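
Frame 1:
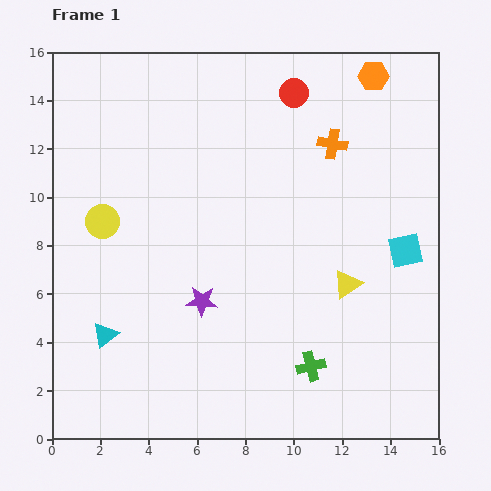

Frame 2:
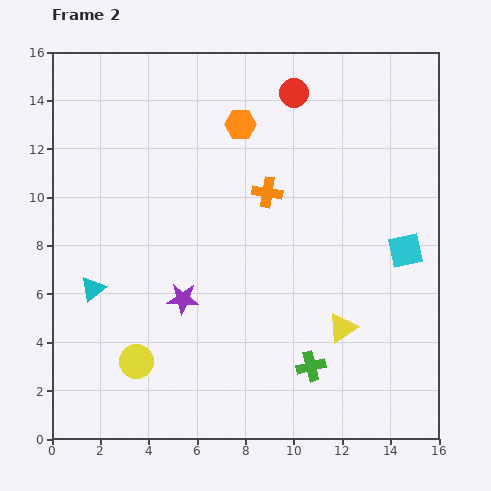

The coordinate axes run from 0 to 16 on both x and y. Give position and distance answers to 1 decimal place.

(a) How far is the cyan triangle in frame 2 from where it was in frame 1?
2.0

The cyan triangle moved from (2.2, 4.3) to (1.7, 6.2), a distance of √(0.5² + 1.9²) ≈ 2.0.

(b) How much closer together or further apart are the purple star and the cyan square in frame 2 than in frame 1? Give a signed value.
+0.7

Distance in frame 1: 8.7. Distance in frame 2: 9.4.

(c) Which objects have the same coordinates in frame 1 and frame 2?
the green cross, the red circle, the cyan square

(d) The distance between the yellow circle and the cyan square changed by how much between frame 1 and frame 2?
-0.6

Distance in frame 1: 12.6. Distance in frame 2: 12.0.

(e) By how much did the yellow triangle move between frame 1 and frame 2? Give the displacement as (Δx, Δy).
(-0.2, -1.8)

The yellow triangle was at (12.2, 6.4) in frame 1 and (12.0, 4.6) in frame 2.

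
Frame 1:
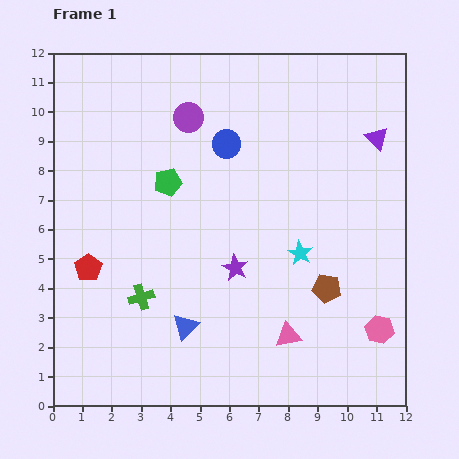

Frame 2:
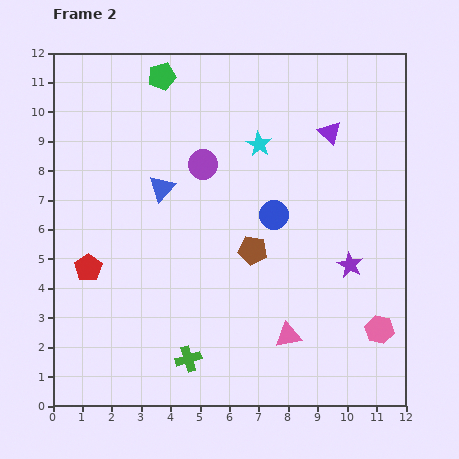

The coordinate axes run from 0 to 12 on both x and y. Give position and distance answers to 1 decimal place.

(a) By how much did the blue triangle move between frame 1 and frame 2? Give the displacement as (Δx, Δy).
(-0.8, 4.7)

The blue triangle was at (4.5, 2.7) in frame 1 and (3.7, 7.4) in frame 2.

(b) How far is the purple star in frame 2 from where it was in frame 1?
3.9

The purple star moved from (6.2, 4.7) to (10.1, 4.8), a distance of √(3.9² + 0.1²) ≈ 3.9.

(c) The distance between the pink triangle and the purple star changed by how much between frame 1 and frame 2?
+0.3

Distance in frame 1: 2.9. Distance in frame 2: 3.2.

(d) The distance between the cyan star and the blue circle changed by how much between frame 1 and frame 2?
-2.0

Distance in frame 1: 4.5. Distance in frame 2: 2.5.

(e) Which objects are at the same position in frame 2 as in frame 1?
the red pentagon, the pink triangle, the pink hexagon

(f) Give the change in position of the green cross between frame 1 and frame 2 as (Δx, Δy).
(1.6, -2.1)

The green cross was at (3.0, 3.7) in frame 1 and (4.6, 1.6) in frame 2.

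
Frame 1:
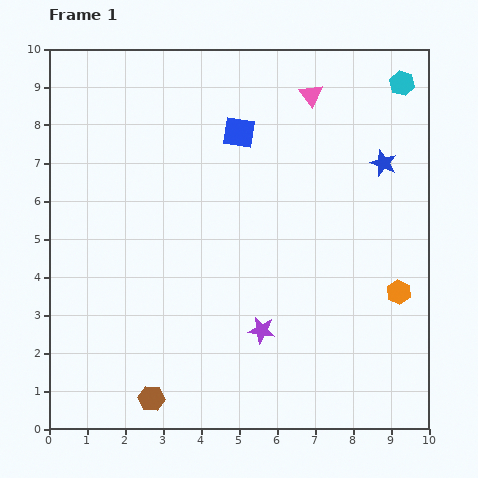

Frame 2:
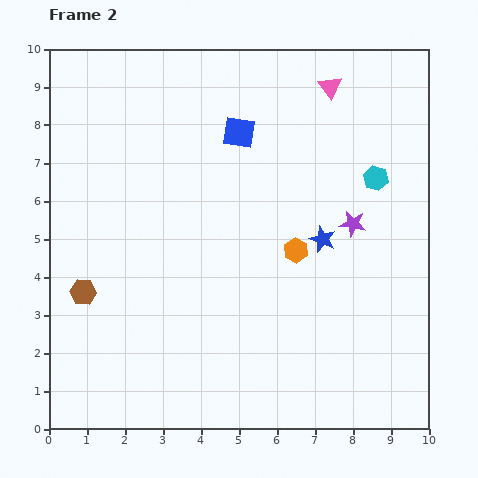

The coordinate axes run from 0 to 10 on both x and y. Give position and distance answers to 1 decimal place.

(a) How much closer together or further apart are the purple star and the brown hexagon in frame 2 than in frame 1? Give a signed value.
+3.9

Distance in frame 1: 3.4. Distance in frame 2: 7.3.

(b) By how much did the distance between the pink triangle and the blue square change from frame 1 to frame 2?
+0.6

Distance in frame 1: 2.1. Distance in frame 2: 2.7.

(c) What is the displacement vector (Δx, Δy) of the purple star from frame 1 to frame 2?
(2.4, 2.8)

The purple star was at (5.6, 2.6) in frame 1 and (8.0, 5.4) in frame 2.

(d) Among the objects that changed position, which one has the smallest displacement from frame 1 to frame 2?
the pink triangle

(moved 0.5)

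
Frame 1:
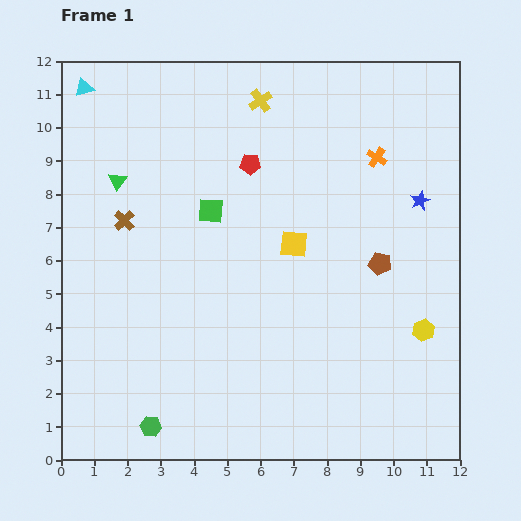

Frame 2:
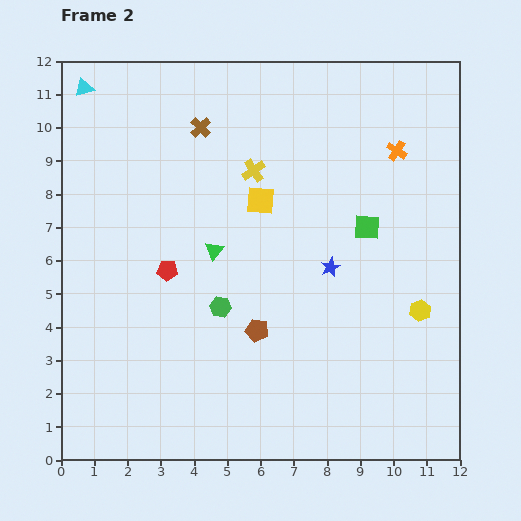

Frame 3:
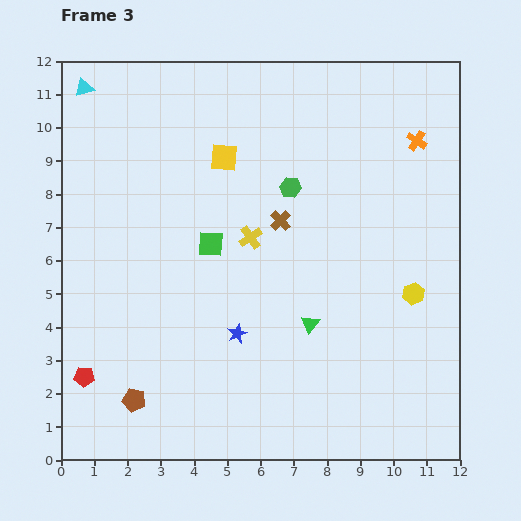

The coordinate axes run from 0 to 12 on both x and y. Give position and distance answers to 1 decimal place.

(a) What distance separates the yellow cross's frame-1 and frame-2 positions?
2.1

The yellow cross moved from (6.0, 10.8) to (5.8, 8.7), a distance of √(0.2² + 2.1²) ≈ 2.1.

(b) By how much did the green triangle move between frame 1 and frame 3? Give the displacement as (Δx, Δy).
(5.8, -4.3)

The green triangle was at (1.7, 8.4) in frame 1 and (7.5, 4.1) in frame 3.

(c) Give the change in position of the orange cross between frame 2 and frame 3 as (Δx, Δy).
(0.6, 0.3)

The orange cross was at (10.1, 9.3) in frame 2 and (10.7, 9.6) in frame 3.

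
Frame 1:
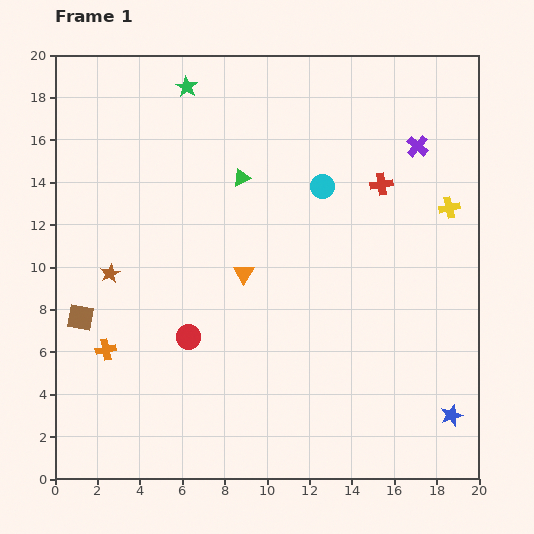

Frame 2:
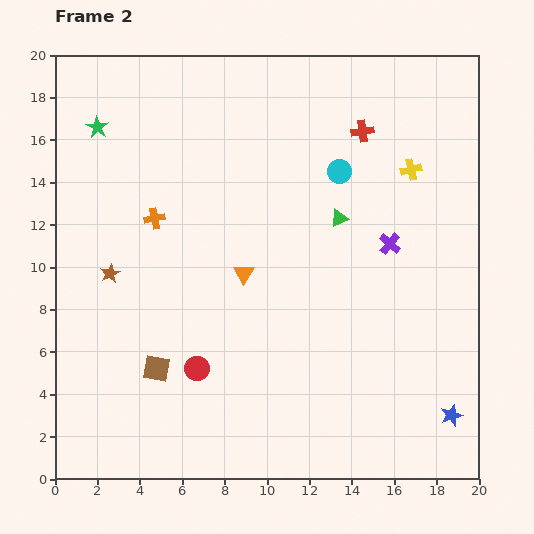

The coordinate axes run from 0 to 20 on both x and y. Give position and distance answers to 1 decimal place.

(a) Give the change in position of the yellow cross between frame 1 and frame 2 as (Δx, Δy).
(-1.8, 1.8)

The yellow cross was at (18.6, 12.8) in frame 1 and (16.8, 14.6) in frame 2.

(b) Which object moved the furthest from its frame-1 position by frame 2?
the orange cross

(moved 6.6; next 5.0)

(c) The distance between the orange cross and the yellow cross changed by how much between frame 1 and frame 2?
-5.2

Distance in frame 1: 17.5. Distance in frame 2: 12.3.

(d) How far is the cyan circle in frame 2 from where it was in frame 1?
1.1

The cyan circle moved from (12.6, 13.8) to (13.4, 14.5), a distance of √(0.8² + 0.7²) ≈ 1.1.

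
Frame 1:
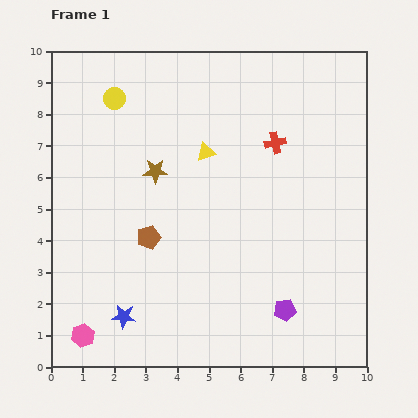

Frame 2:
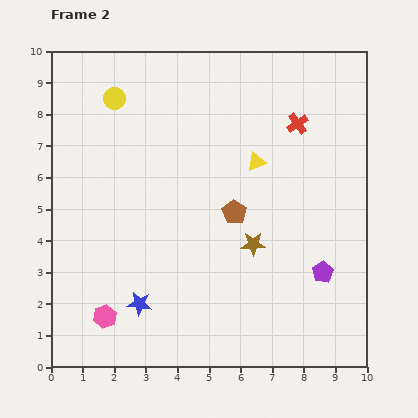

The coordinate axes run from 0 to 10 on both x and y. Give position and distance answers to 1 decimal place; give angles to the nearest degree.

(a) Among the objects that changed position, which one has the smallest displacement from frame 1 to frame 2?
the blue star

(moved 0.6)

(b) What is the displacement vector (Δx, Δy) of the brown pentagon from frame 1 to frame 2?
(2.7, 0.8)

The brown pentagon was at (3.1, 4.1) in frame 1 and (5.8, 4.9) in frame 2.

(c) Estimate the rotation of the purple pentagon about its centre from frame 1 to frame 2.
24° counter-clockwise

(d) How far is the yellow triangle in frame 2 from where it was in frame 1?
1.6

The yellow triangle moved from (4.9, 6.8) to (6.5, 6.5), a distance of √(1.6² + 0.3²) ≈ 1.6.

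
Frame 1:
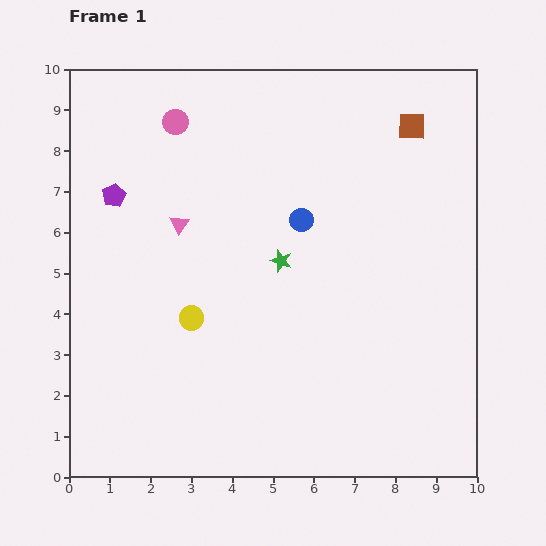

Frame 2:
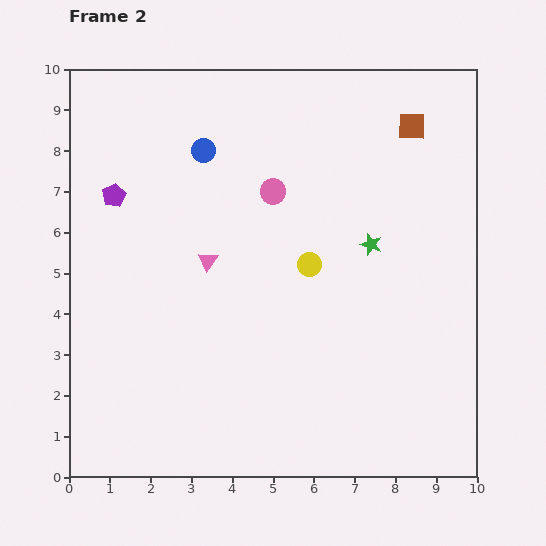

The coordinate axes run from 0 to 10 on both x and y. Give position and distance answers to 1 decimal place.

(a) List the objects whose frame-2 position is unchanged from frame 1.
the brown square, the purple pentagon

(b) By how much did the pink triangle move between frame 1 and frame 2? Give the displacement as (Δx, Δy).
(0.7, -0.9)

The pink triangle was at (2.7, 6.2) in frame 1 and (3.4, 5.3) in frame 2.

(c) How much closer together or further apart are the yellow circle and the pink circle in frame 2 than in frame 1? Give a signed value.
-2.8

Distance in frame 1: 4.8. Distance in frame 2: 2.0.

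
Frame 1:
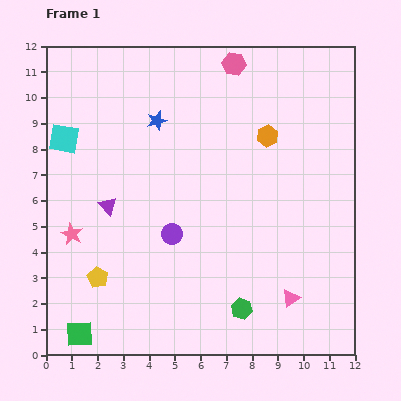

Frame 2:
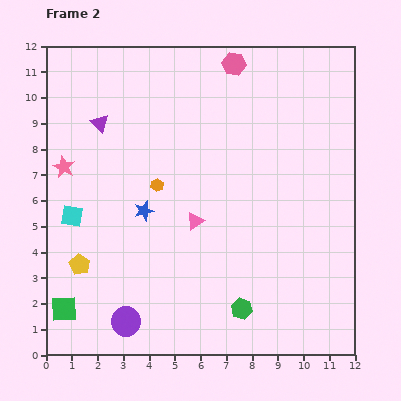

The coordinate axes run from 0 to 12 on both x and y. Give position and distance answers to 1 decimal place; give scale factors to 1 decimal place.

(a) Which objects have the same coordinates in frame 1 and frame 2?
the green hexagon, the pink hexagon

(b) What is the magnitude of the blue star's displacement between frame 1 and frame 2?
3.5

The blue star moved from (4.3, 9.1) to (3.8, 5.6), a distance of √(0.5² + 3.5²) ≈ 3.5.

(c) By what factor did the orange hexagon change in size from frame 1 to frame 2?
0.6×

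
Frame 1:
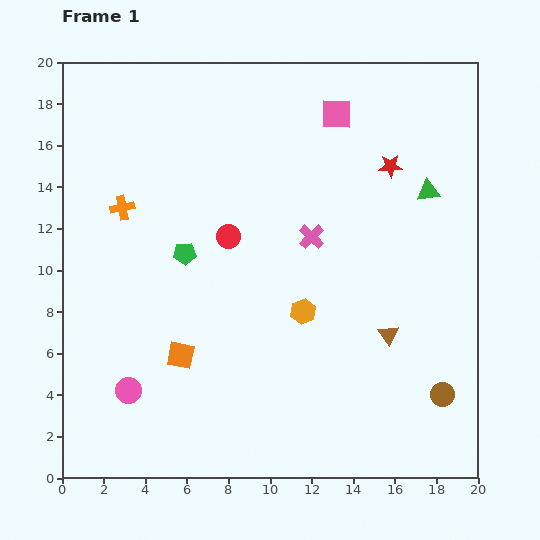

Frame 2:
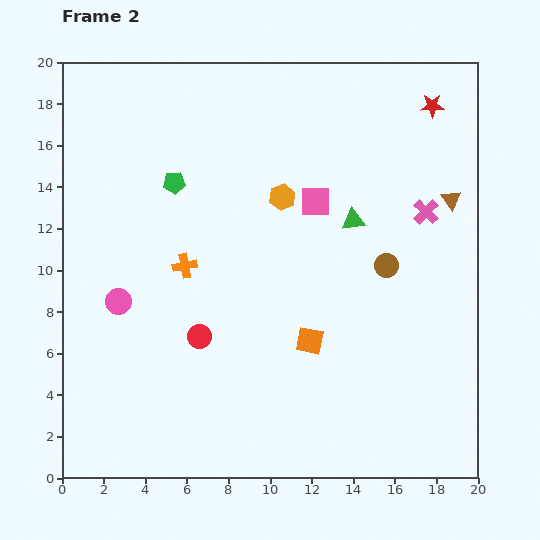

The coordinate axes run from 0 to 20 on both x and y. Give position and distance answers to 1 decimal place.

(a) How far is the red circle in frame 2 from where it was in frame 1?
5.0

The red circle moved from (8.0, 11.6) to (6.6, 6.8), a distance of √(1.4² + 4.8²) ≈ 5.0.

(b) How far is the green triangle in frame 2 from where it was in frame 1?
3.9

The green triangle moved from (17.6, 13.8) to (14.0, 12.4), a distance of √(3.6² + 1.4²) ≈ 3.9.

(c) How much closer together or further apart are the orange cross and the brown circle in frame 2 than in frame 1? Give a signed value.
-8.1

Distance in frame 1: 17.8. Distance in frame 2: 9.7.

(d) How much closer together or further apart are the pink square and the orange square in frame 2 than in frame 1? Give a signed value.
-7.1

Distance in frame 1: 13.8. Distance in frame 2: 6.7.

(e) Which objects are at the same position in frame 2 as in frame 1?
none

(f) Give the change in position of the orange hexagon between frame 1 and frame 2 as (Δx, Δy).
(-1.0, 5.5)

The orange hexagon was at (11.6, 8.0) in frame 1 and (10.6, 13.5) in frame 2.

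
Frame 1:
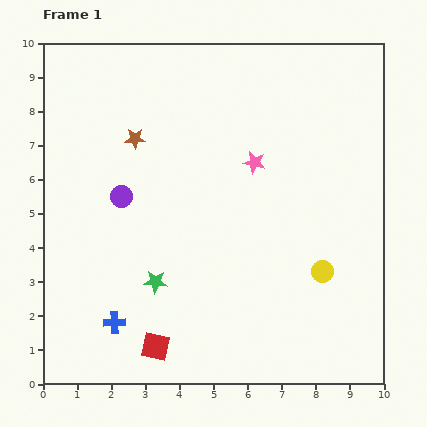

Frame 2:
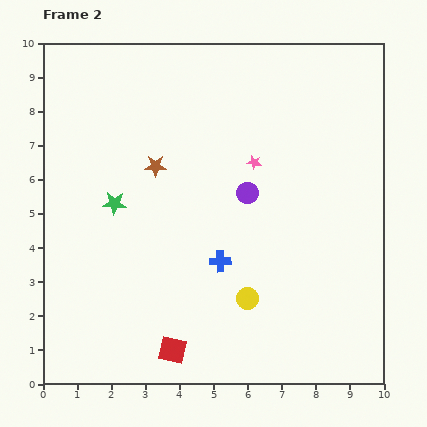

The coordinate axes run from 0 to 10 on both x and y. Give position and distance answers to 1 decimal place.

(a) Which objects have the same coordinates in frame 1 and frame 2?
the pink star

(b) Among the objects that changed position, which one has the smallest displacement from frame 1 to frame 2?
the red square

(moved 0.5)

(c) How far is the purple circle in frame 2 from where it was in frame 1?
3.7

The purple circle moved from (2.3, 5.5) to (6.0, 5.6), a distance of √(3.7² + 0.1²) ≈ 3.7.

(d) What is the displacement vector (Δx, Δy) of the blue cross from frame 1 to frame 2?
(3.1, 1.8)

The blue cross was at (2.1, 1.8) in frame 1 and (5.2, 3.6) in frame 2.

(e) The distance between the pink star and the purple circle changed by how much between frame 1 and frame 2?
-3.1

Distance in frame 1: 4.0. Distance in frame 2: 0.9.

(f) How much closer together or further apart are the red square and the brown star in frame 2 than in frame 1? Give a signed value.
-0.7

Distance in frame 1: 6.1. Distance in frame 2: 5.4.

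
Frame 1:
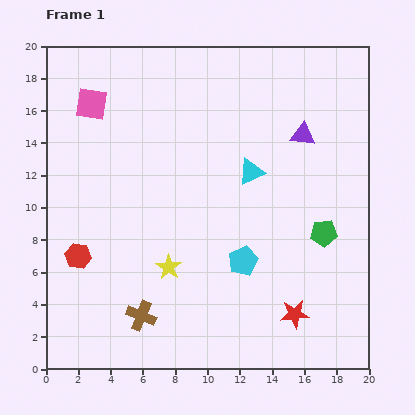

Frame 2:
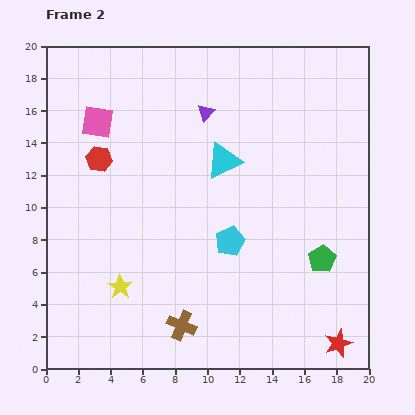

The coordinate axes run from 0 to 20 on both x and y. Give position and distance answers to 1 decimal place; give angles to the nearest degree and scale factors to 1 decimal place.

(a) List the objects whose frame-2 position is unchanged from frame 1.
none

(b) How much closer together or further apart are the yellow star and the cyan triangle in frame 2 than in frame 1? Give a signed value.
+2.3

Distance in frame 1: 7.8. Distance in frame 2: 10.1.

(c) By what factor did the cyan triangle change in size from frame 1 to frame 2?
1.4×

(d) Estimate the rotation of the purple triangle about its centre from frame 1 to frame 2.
55° counter-clockwise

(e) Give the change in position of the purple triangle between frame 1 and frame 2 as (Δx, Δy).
(-6.0, 1.4)

The purple triangle was at (15.9, 14.5) in frame 1 and (9.9, 15.9) in frame 2.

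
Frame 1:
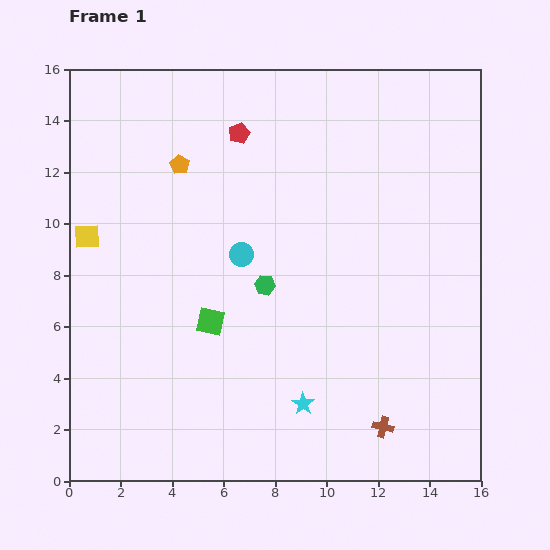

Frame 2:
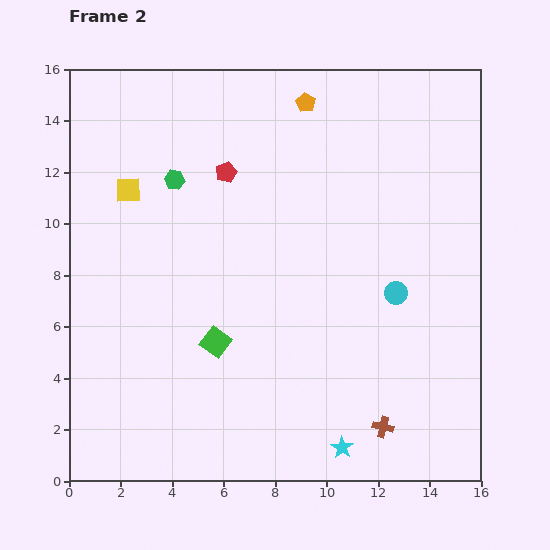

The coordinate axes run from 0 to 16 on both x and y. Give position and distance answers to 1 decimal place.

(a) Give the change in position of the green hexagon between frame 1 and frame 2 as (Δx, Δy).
(-3.5, 4.1)

The green hexagon was at (7.6, 7.6) in frame 1 and (4.1, 11.7) in frame 2.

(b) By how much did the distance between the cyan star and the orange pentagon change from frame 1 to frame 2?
+3.0

Distance in frame 1: 10.5. Distance in frame 2: 13.5.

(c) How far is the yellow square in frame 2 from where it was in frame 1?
2.4

The yellow square moved from (0.7, 9.5) to (2.3, 11.3), a distance of √(1.6² + 1.8²) ≈ 2.4.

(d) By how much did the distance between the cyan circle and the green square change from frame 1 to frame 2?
+4.4

Distance in frame 1: 2.9. Distance in frame 2: 7.3.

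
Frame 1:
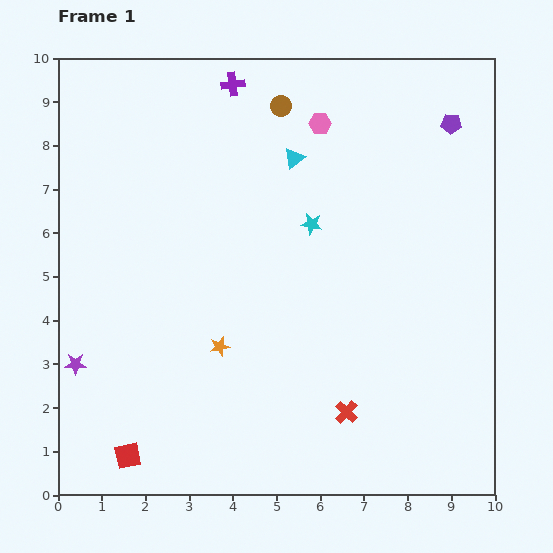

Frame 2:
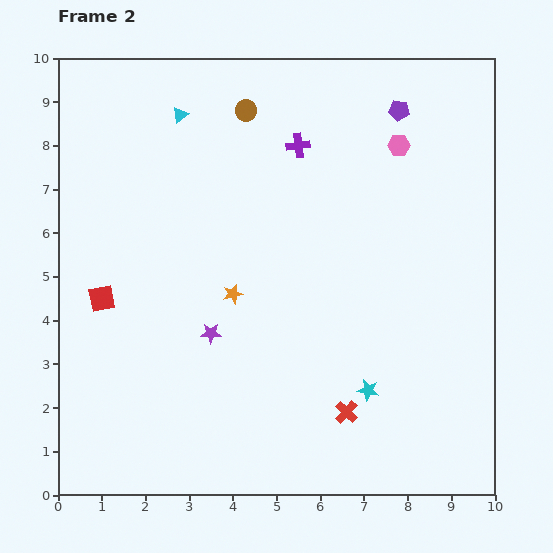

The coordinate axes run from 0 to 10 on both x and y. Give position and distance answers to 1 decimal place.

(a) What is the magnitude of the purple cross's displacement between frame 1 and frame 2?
2.1

The purple cross moved from (4.0, 9.4) to (5.5, 8.0), a distance of √(1.5² + 1.4²) ≈ 2.1.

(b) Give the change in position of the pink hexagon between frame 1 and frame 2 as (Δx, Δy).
(1.8, -0.5)

The pink hexagon was at (6.0, 8.5) in frame 1 and (7.8, 8.0) in frame 2.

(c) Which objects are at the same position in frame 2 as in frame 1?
the red cross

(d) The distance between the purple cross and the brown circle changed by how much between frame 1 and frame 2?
+0.2

Distance in frame 1: 1.2. Distance in frame 2: 1.4.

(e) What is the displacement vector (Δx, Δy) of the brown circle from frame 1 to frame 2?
(-0.8, -0.1)

The brown circle was at (5.1, 8.9) in frame 1 and (4.3, 8.8) in frame 2.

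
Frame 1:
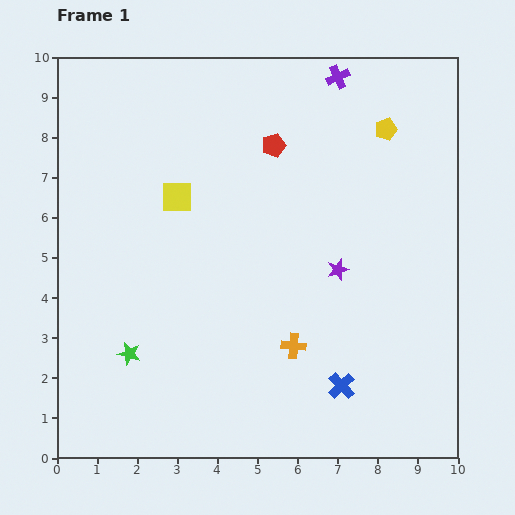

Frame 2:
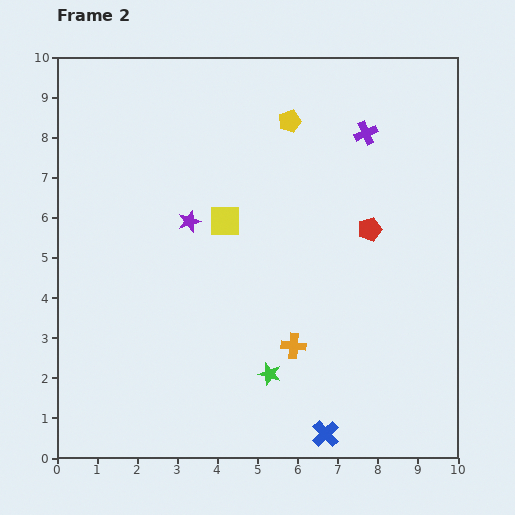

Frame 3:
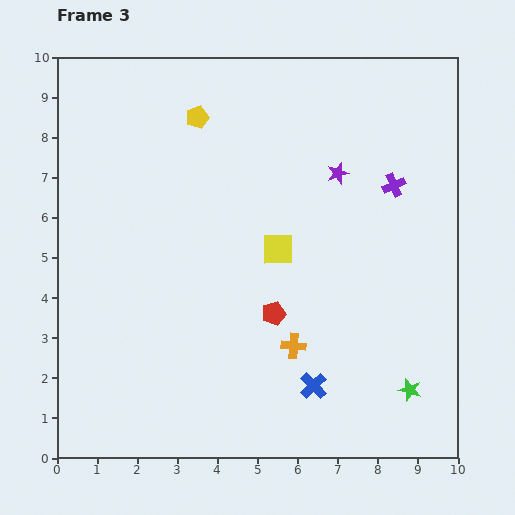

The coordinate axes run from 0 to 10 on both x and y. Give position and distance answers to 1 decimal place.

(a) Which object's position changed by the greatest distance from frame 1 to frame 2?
the purple star

(moved 3.9; next 3.5)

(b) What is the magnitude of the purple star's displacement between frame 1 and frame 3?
2.4

The purple star moved from (7.0, 4.7) to (7.0, 7.1), a distance of √(0.0² + 2.4²) ≈ 2.4.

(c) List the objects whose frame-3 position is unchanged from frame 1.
the orange cross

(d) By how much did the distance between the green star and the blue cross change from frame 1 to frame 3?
-3.0

Distance in frame 1: 5.4. Distance in frame 3: 2.4.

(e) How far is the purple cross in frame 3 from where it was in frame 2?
1.5

The purple cross moved from (7.7, 8.1) to (8.4, 6.8), a distance of √(0.7² + 1.3²) ≈ 1.5.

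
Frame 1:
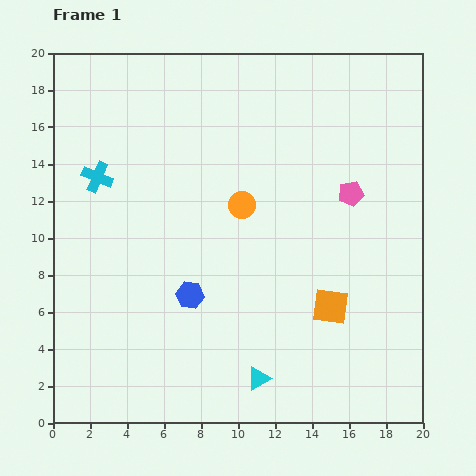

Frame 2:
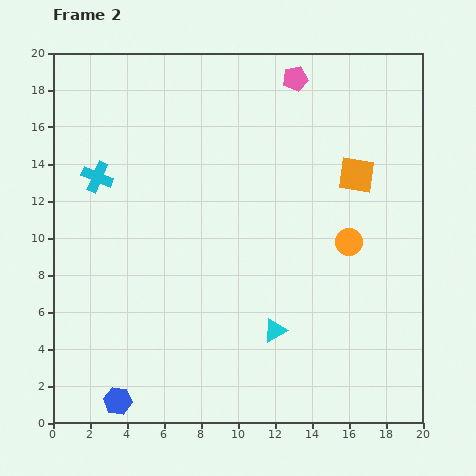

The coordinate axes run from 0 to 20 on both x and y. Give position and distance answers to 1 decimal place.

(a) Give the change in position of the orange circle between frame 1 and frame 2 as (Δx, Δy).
(5.8, -2.0)

The orange circle was at (10.2, 11.8) in frame 1 and (16.0, 9.8) in frame 2.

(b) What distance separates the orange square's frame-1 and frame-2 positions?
7.2

The orange square moved from (15.0, 6.3) to (16.4, 13.4), a distance of √(1.4² + 7.1²) ≈ 7.2.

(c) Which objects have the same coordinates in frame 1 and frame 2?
the cyan cross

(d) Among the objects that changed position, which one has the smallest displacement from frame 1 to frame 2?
the cyan triangle

(moved 2.8)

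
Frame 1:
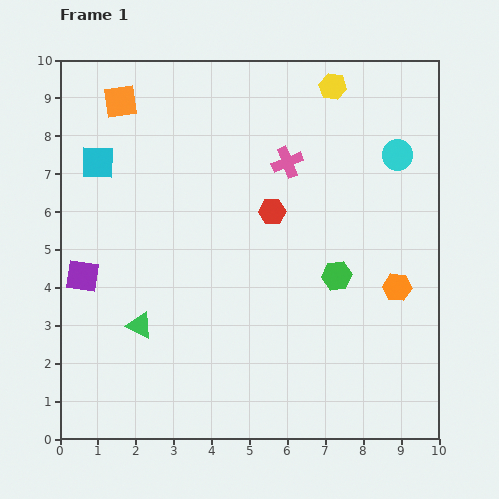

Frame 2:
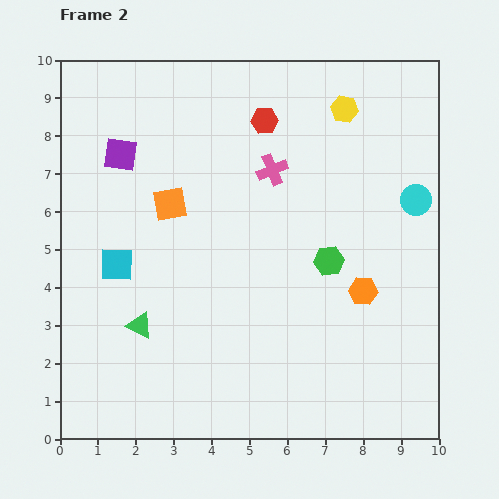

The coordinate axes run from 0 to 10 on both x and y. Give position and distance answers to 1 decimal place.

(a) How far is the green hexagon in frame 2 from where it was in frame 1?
0.4

The green hexagon moved from (7.3, 4.3) to (7.1, 4.7), a distance of √(0.2² + 0.4²) ≈ 0.4.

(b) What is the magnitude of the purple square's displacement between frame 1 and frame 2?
3.4

The purple square moved from (0.6, 4.3) to (1.6, 7.5), a distance of √(1.0² + 3.2²) ≈ 3.4.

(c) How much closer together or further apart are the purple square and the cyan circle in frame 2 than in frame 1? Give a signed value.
-1.0

Distance in frame 1: 8.9. Distance in frame 2: 7.9.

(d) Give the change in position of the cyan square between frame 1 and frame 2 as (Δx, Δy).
(0.5, -2.7)

The cyan square was at (1.0, 7.3) in frame 1 and (1.5, 4.6) in frame 2.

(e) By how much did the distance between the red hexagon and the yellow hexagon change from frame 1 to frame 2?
-1.6

Distance in frame 1: 3.7. Distance in frame 2: 2.1.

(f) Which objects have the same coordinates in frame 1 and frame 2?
the green triangle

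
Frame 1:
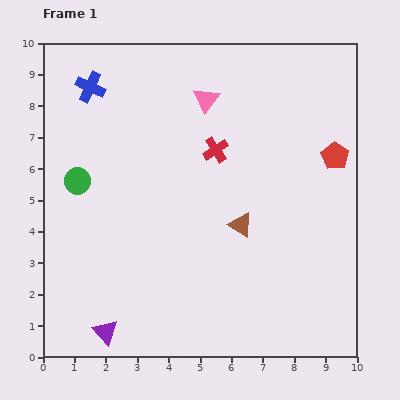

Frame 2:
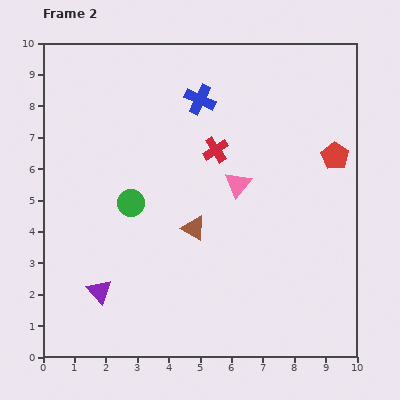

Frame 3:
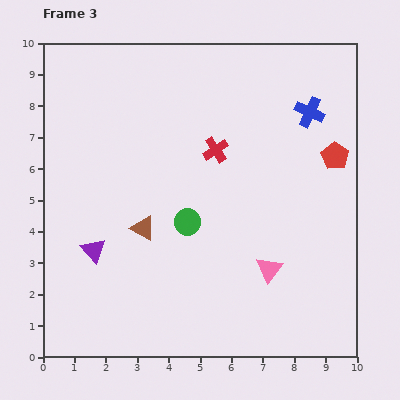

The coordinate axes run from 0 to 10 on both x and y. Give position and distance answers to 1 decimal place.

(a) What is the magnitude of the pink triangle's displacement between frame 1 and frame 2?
2.9

The pink triangle moved from (5.2, 8.2) to (6.2, 5.5), a distance of √(1.0² + 2.7²) ≈ 2.9.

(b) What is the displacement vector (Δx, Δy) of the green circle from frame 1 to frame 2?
(1.7, -0.7)

The green circle was at (1.1, 5.6) in frame 1 and (2.8, 4.9) in frame 2.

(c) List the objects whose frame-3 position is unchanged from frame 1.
the red pentagon, the red cross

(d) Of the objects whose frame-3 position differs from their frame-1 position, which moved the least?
the purple triangle

(moved 2.6)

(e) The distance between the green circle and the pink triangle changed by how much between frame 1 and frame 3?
-1.9

Distance in frame 1: 4.9. Distance in frame 3: 3.0.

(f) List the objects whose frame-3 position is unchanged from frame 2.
the red pentagon, the red cross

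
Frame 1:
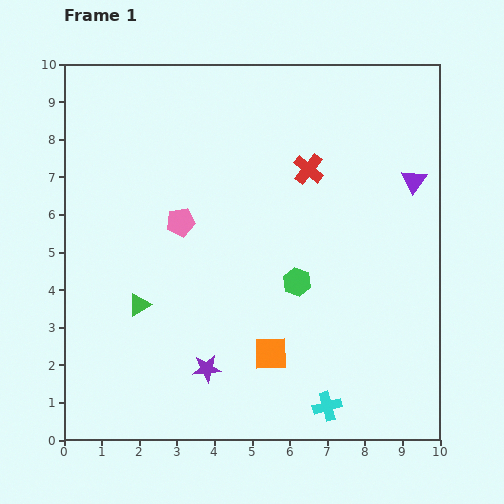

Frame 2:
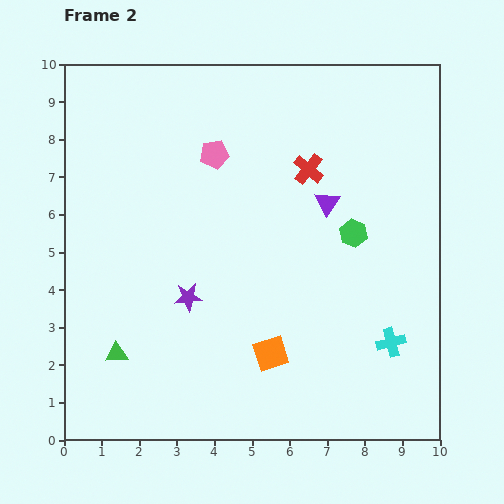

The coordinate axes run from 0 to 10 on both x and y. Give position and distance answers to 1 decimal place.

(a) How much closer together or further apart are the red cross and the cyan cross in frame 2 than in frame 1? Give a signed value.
-1.2

Distance in frame 1: 6.3. Distance in frame 2: 5.1.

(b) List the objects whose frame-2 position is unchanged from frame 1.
the orange square, the red cross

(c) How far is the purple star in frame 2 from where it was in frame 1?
2.0

The purple star moved from (3.8, 1.9) to (3.3, 3.8), a distance of √(0.5² + 1.9²) ≈ 2.0.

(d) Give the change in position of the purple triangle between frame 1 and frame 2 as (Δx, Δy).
(-2.3, -0.6)

The purple triangle was at (9.3, 6.9) in frame 1 and (7.0, 6.3) in frame 2.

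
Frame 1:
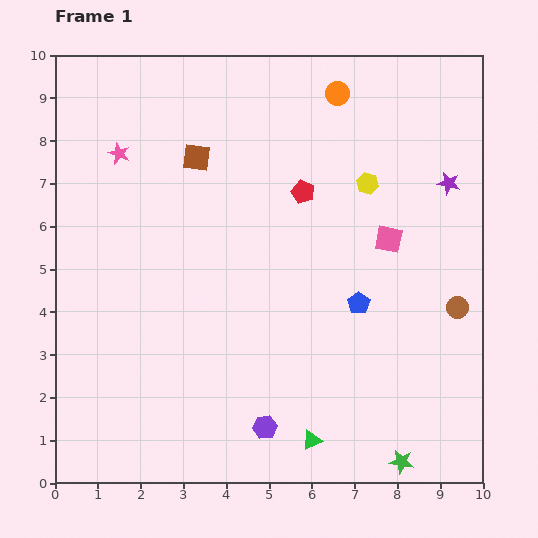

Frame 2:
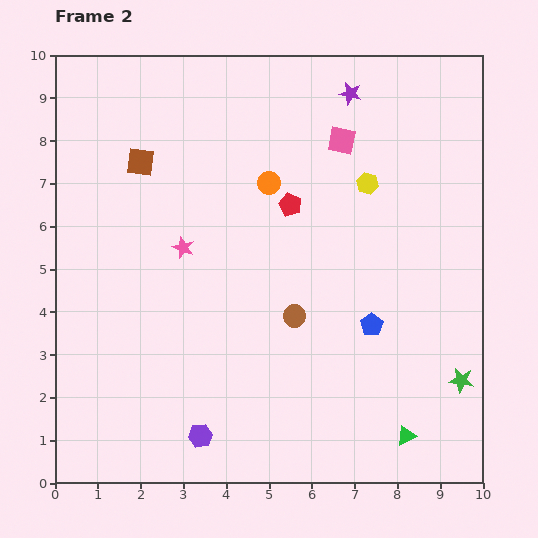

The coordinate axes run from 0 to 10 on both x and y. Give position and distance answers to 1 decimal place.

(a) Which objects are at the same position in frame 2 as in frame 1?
the yellow hexagon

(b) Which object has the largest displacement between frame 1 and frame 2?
the brown circle

(moved 3.8; next 3.1)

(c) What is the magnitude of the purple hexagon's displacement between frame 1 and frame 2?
1.5

The purple hexagon moved from (4.9, 1.3) to (3.4, 1.1), a distance of √(1.5² + 0.2²) ≈ 1.5.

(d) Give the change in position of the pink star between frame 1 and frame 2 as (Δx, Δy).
(1.5, -2.2)

The pink star was at (1.5, 7.7) in frame 1 and (3.0, 5.5) in frame 2.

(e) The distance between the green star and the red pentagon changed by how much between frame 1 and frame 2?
-1.0

Distance in frame 1: 6.7. Distance in frame 2: 5.7.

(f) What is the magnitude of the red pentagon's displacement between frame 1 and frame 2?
0.4

The red pentagon moved from (5.8, 6.8) to (5.5, 6.5), a distance of √(0.3² + 0.3²) ≈ 0.4.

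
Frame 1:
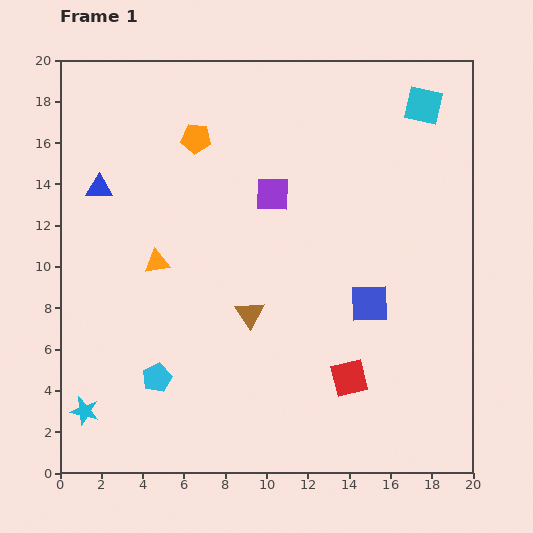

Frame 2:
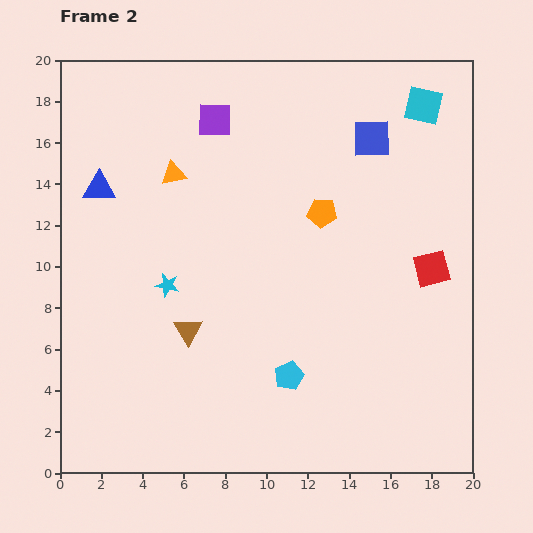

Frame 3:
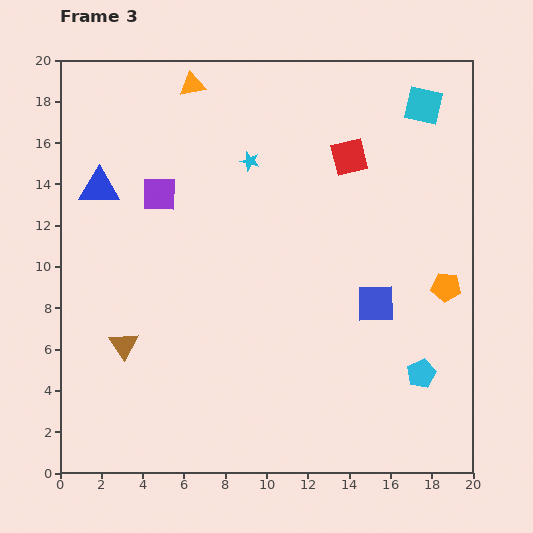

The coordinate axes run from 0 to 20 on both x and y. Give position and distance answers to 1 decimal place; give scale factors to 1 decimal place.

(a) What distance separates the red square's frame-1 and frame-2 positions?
6.6

The red square moved from (14.0, 4.6) to (18.0, 9.9), a distance of √(4.0² + 5.3²) ≈ 6.6.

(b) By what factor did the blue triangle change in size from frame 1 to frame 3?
1.5×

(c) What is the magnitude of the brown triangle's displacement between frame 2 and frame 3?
3.2

The brown triangle moved from (6.2, 6.9) to (3.1, 6.2), a distance of √(3.1² + 0.7²) ≈ 3.2.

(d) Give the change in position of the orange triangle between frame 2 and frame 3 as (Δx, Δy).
(0.9, 4.3)

The orange triangle was at (5.5, 14.5) in frame 2 and (6.4, 18.8) in frame 3.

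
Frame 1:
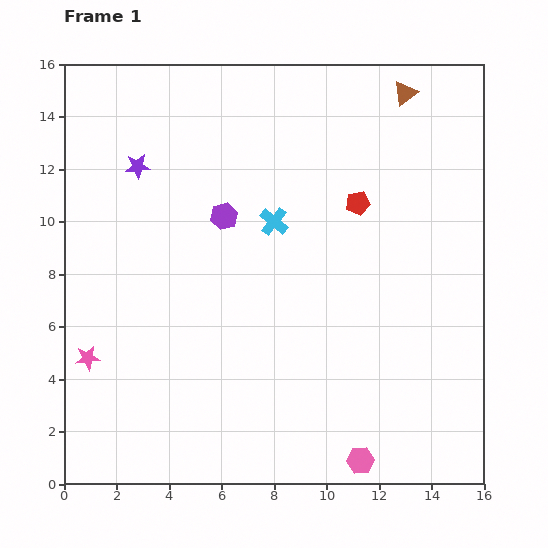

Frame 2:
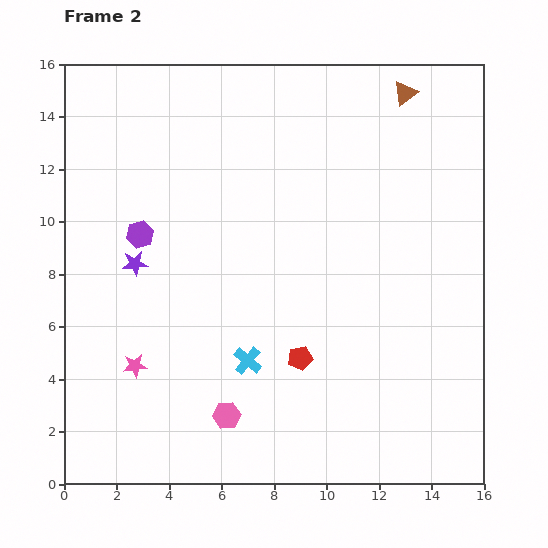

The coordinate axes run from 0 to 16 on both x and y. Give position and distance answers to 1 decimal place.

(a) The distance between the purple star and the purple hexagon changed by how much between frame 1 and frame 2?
-2.7

Distance in frame 1: 3.8. Distance in frame 2: 1.1.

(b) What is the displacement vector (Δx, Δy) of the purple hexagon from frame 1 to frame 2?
(-3.2, -0.7)

The purple hexagon was at (6.1, 10.2) in frame 1 and (2.9, 9.5) in frame 2.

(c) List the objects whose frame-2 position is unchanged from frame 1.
the brown triangle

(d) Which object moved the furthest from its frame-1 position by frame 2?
the red pentagon

(moved 6.3; next 5.4)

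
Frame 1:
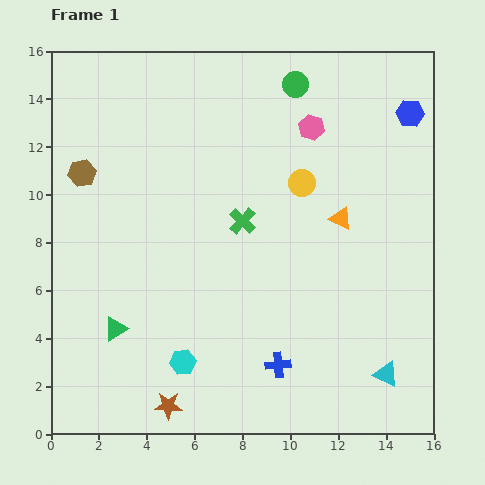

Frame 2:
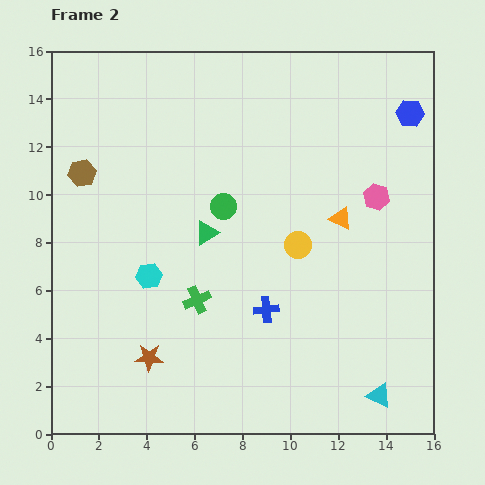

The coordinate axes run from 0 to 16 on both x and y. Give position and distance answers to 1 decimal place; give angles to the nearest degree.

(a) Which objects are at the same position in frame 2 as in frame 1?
the brown hexagon, the blue hexagon, the orange triangle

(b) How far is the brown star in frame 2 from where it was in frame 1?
2.2

The brown star moved from (4.9, 1.2) to (4.1, 3.2), a distance of √(0.8² + 2.0²) ≈ 2.2.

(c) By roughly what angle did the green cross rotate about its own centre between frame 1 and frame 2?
23° clockwise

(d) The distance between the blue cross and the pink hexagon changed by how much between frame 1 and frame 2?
-3.4

Distance in frame 1: 10.0. Distance in frame 2: 6.6.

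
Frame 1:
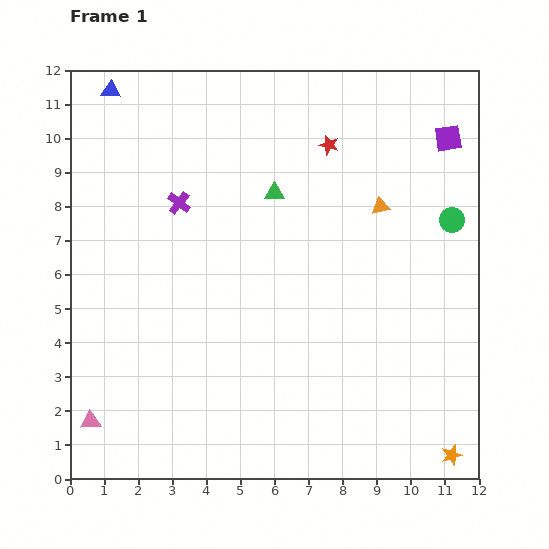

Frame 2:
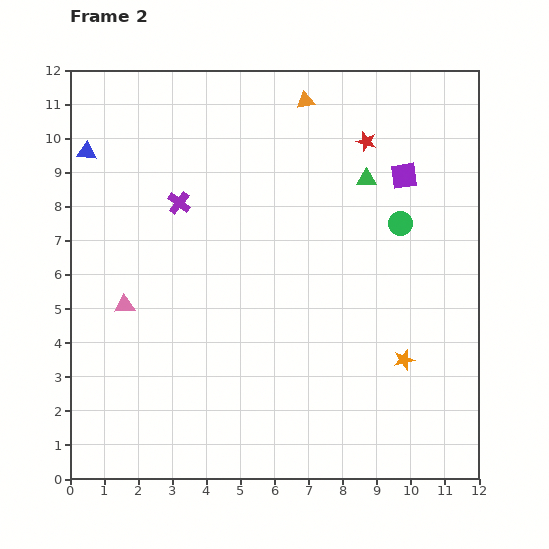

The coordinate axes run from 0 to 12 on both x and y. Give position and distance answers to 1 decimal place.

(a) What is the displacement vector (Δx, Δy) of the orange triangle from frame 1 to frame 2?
(-2.2, 3.1)

The orange triangle was at (9.1, 8.0) in frame 1 and (6.9, 11.1) in frame 2.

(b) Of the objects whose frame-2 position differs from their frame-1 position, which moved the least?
the red star

(moved 1.1)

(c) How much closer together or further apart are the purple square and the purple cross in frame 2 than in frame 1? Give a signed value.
-1.5

Distance in frame 1: 8.1. Distance in frame 2: 6.6.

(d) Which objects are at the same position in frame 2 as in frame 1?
the purple cross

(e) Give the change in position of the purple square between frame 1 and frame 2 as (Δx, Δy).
(-1.3, -1.1)

The purple square was at (11.1, 10.0) in frame 1 and (9.8, 8.9) in frame 2.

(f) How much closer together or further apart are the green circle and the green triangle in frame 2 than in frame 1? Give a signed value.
-3.7

Distance in frame 1: 5.3. Distance in frame 2: 1.6.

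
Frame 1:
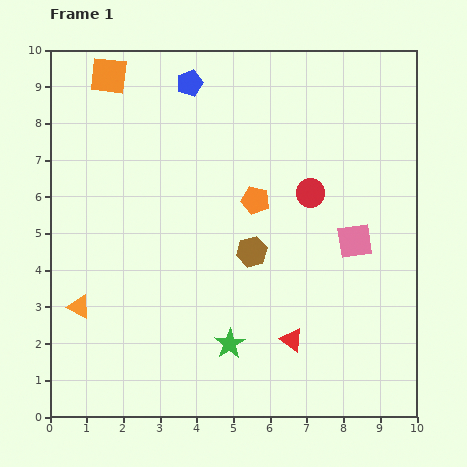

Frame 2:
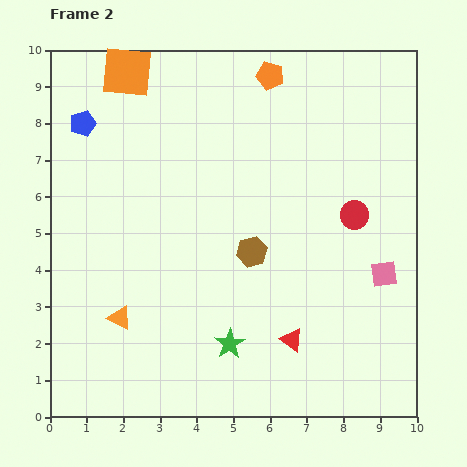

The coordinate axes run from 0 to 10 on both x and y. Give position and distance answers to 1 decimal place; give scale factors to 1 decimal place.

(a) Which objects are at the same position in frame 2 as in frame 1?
the red triangle, the brown hexagon, the green star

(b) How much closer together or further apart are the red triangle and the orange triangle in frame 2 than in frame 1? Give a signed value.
-1.2

Distance in frame 1: 5.9. Distance in frame 2: 4.7.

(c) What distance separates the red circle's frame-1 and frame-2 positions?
1.3

The red circle moved from (7.1, 6.1) to (8.3, 5.5), a distance of √(1.2² + 0.6²) ≈ 1.3.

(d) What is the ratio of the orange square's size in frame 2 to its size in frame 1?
1.4×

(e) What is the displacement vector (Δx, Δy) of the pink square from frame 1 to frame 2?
(0.8, -0.9)

The pink square was at (8.3, 4.8) in frame 1 and (9.1, 3.9) in frame 2.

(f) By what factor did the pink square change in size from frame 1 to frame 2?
0.7×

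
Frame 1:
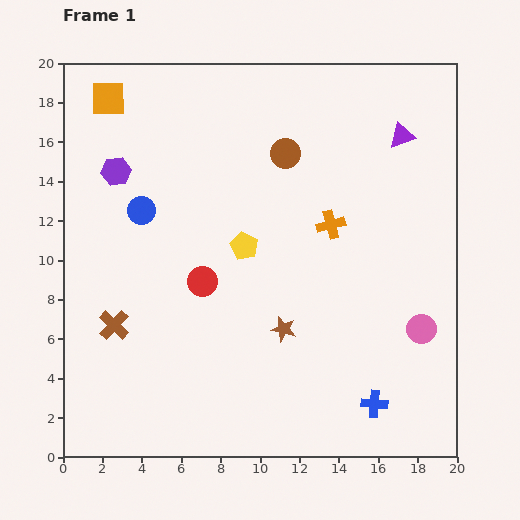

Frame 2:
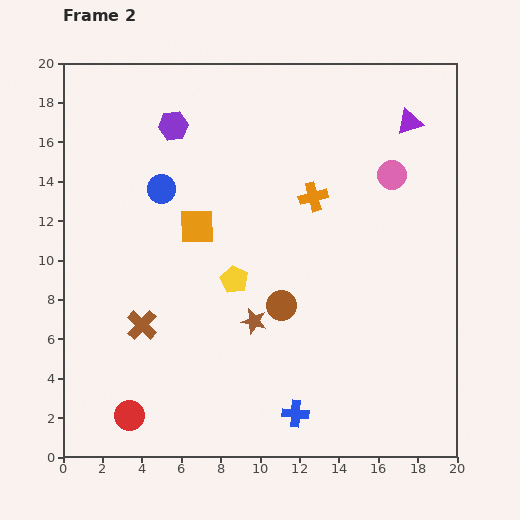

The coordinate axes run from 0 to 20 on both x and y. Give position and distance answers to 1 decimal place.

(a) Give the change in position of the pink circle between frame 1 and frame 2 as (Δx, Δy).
(-1.5, 7.8)

The pink circle was at (18.2, 6.5) in frame 1 and (16.7, 14.3) in frame 2.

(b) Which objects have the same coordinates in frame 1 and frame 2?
none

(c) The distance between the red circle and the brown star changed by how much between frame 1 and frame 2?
+3.1

Distance in frame 1: 4.8. Distance in frame 2: 7.9.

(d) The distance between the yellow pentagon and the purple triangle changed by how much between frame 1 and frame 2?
+2.2

Distance in frame 1: 9.8. Distance in frame 2: 12.0.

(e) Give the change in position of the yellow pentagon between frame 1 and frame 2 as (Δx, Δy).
(-0.5, -1.7)

The yellow pentagon was at (9.2, 10.7) in frame 1 and (8.7, 9.0) in frame 2.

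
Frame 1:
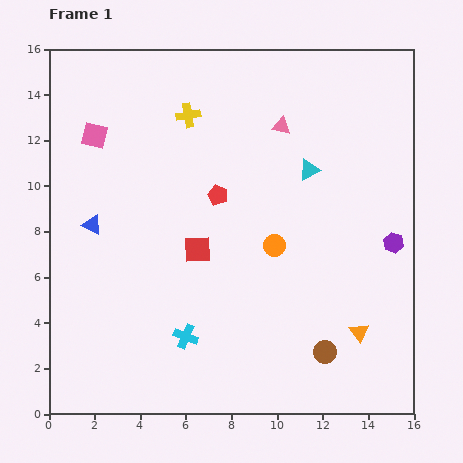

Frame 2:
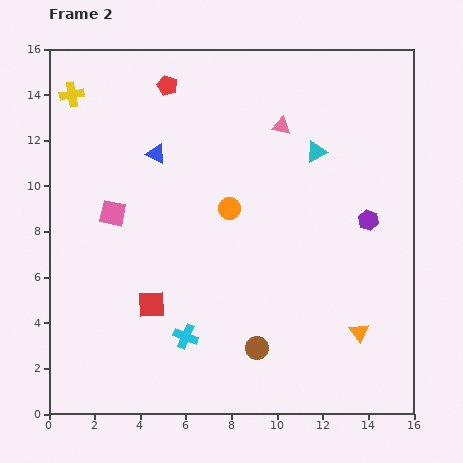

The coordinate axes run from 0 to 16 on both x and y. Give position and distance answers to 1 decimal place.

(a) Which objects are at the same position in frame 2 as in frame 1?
the pink triangle, the cyan cross, the orange triangle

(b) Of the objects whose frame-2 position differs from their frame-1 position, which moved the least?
the cyan triangle

(moved 0.9)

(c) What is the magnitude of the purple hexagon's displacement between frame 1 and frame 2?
1.5

The purple hexagon moved from (15.1, 7.5) to (14.0, 8.5), a distance of √(1.1² + 1.0²) ≈ 1.5.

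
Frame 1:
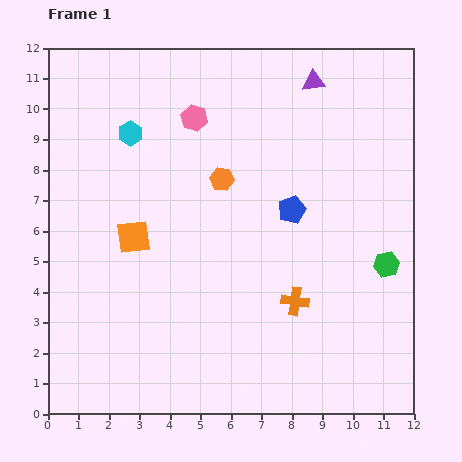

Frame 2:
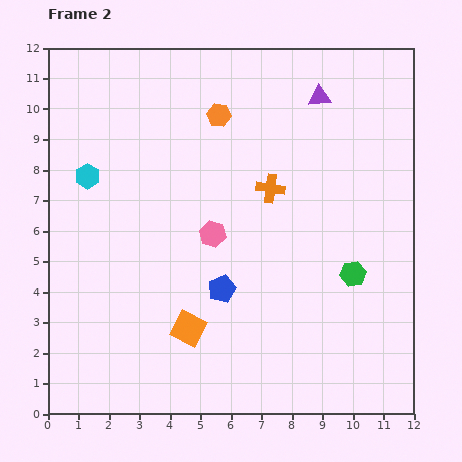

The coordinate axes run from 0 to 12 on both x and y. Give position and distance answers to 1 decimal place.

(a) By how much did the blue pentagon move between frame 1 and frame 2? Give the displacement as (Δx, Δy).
(-2.3, -2.6)

The blue pentagon was at (8.0, 6.7) in frame 1 and (5.7, 4.1) in frame 2.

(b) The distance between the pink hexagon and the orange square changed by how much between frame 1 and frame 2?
-1.2

Distance in frame 1: 4.4. Distance in frame 2: 3.2.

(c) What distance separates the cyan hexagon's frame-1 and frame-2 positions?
2.0

The cyan hexagon moved from (2.7, 9.2) to (1.3, 7.8), a distance of √(1.4² + 1.4²) ≈ 2.0.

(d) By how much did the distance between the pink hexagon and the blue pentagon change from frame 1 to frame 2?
-2.6

Distance in frame 1: 4.4. Distance in frame 2: 1.8.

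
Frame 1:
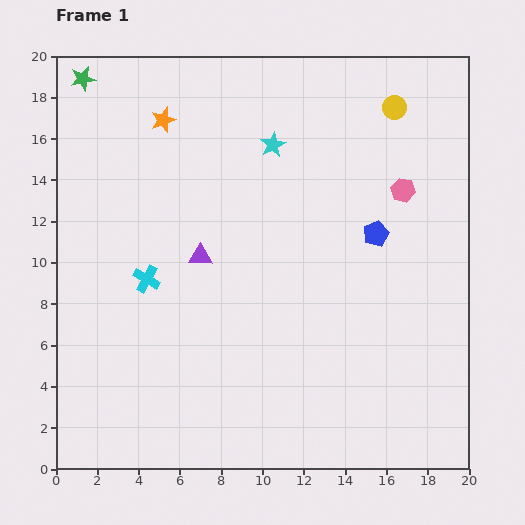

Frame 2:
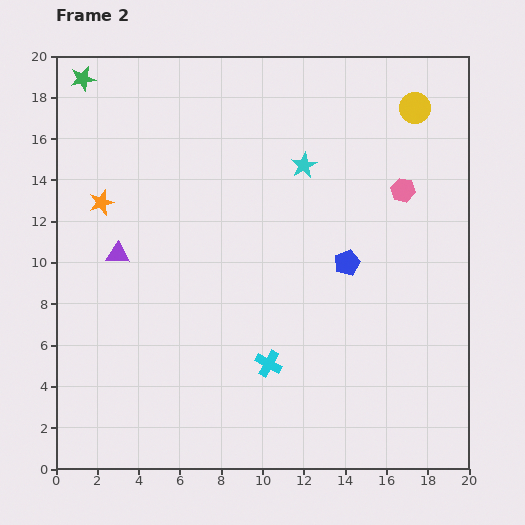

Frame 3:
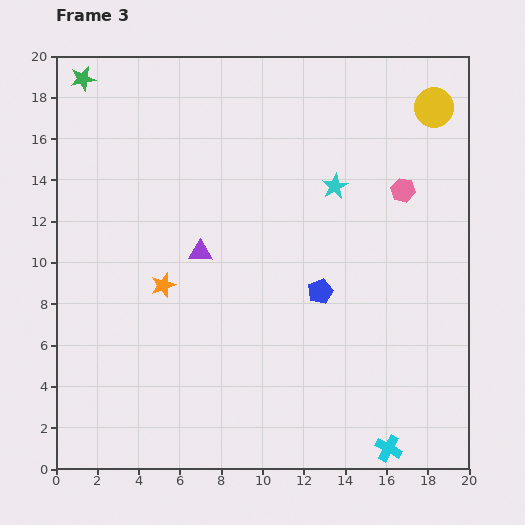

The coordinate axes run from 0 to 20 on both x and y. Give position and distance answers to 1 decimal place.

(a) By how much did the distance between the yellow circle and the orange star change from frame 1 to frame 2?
+4.7

Distance in frame 1: 11.2. Distance in frame 2: 15.9.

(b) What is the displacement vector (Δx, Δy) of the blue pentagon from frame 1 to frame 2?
(-1.4, -1.4)

The blue pentagon was at (15.5, 11.4) in frame 1 and (14.1, 10.0) in frame 2.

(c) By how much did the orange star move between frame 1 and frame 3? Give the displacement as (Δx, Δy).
(0.0, -8.0)

The orange star was at (5.2, 16.9) in frame 1 and (5.2, 8.9) in frame 3.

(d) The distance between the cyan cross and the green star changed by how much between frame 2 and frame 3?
+6.7

Distance in frame 2: 16.5. Distance in frame 3: 23.2.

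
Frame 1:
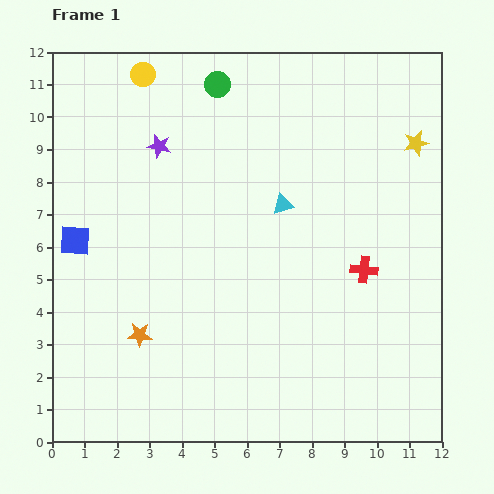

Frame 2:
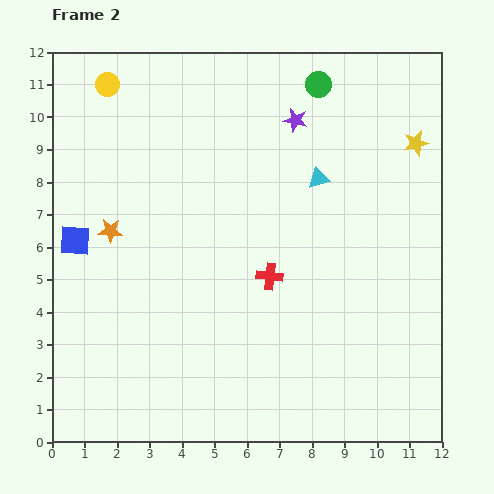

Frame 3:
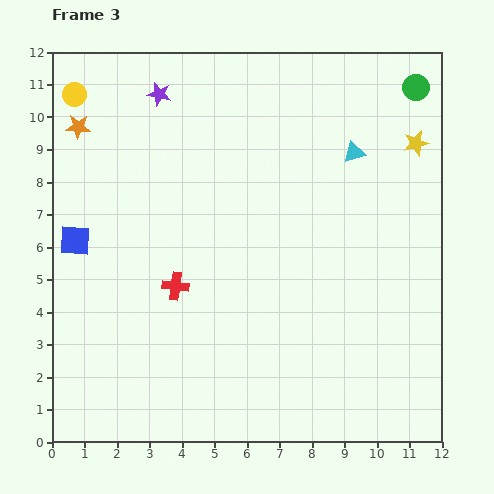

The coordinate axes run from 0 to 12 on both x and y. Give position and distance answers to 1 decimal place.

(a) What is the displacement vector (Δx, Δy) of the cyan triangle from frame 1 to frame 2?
(1.1, 0.8)

The cyan triangle was at (7.1, 7.3) in frame 1 and (8.2, 8.1) in frame 2.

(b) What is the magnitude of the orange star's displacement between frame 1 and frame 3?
6.7

The orange star moved from (2.7, 3.3) to (0.8, 9.7), a distance of √(1.9² + 6.4²) ≈ 6.7.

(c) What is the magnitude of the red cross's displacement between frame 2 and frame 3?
2.9

The red cross moved from (6.7, 5.1) to (3.8, 4.8), a distance of √(2.9² + 0.3²) ≈ 2.9.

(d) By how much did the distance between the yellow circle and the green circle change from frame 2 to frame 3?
+4.0

Distance in frame 2: 6.5. Distance in frame 3: 10.5.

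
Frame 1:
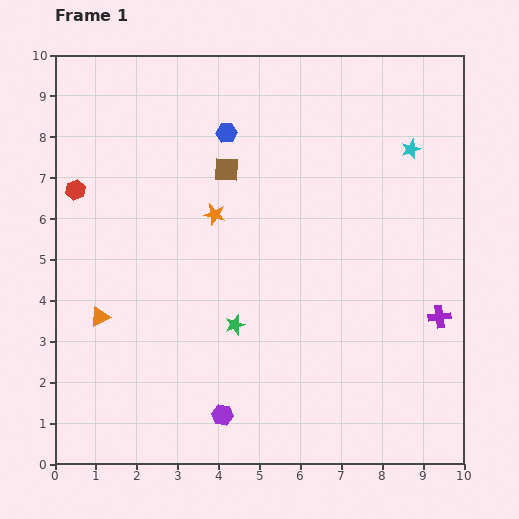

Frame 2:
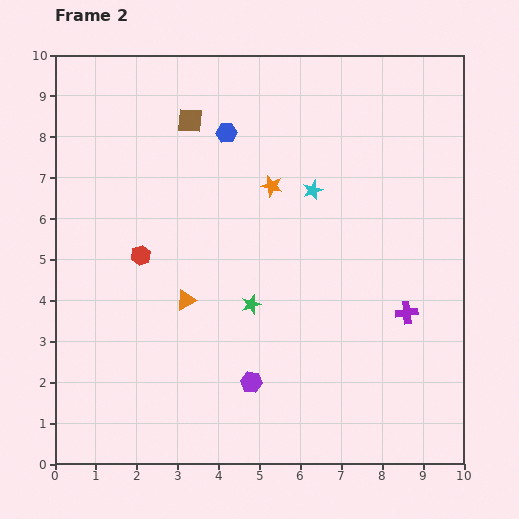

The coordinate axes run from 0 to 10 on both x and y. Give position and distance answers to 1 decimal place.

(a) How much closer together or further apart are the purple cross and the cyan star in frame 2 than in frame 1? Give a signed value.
-0.4

Distance in frame 1: 4.2. Distance in frame 2: 3.8.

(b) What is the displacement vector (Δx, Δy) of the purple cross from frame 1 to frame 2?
(-0.8, 0.1)

The purple cross was at (9.4, 3.6) in frame 1 and (8.6, 3.7) in frame 2.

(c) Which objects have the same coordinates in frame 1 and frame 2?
the blue hexagon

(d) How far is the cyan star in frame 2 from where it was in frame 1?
2.6

The cyan star moved from (8.7, 7.7) to (6.3, 6.7), a distance of √(2.4² + 1.0²) ≈ 2.6.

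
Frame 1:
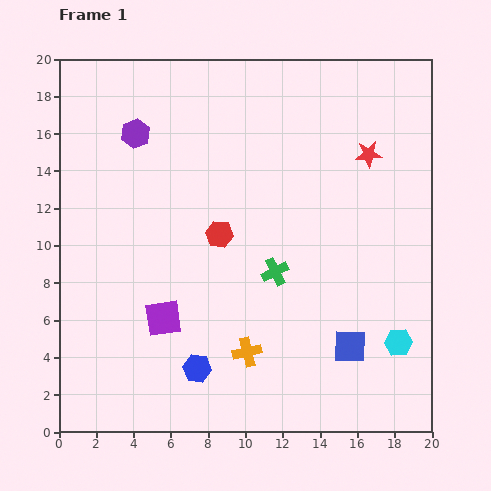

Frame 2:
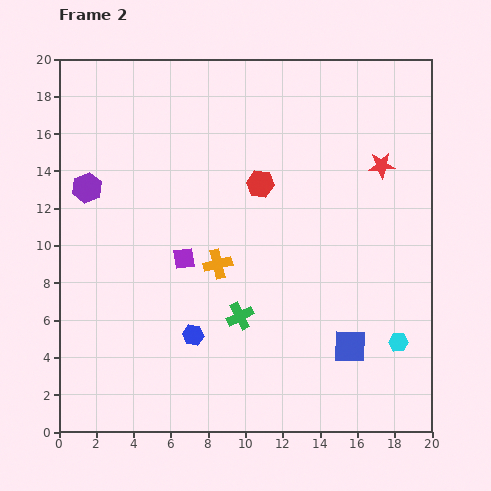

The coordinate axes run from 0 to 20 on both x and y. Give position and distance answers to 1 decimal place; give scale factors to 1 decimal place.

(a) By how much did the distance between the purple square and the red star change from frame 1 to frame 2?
-2.4

Distance in frame 1: 14.1. Distance in frame 2: 11.7.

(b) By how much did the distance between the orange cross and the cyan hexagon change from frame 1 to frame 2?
+2.5

Distance in frame 1: 8.1. Distance in frame 2: 10.6.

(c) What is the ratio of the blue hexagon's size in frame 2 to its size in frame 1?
0.7×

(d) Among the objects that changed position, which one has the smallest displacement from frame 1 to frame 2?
the red star

(moved 0.9)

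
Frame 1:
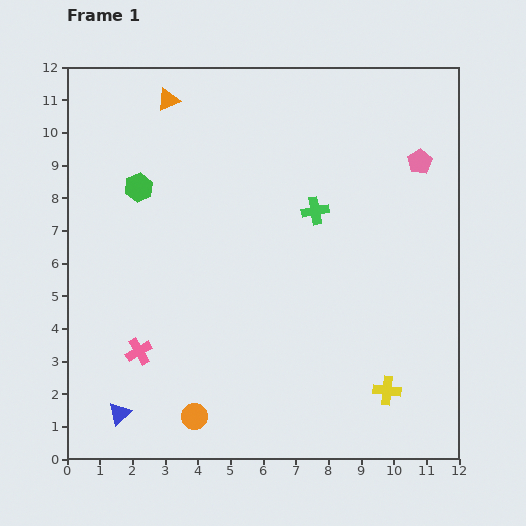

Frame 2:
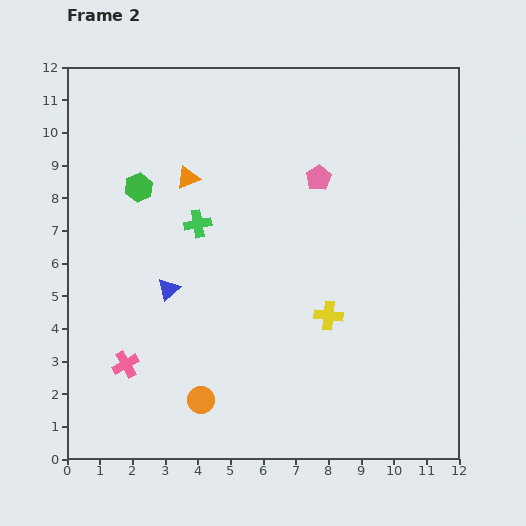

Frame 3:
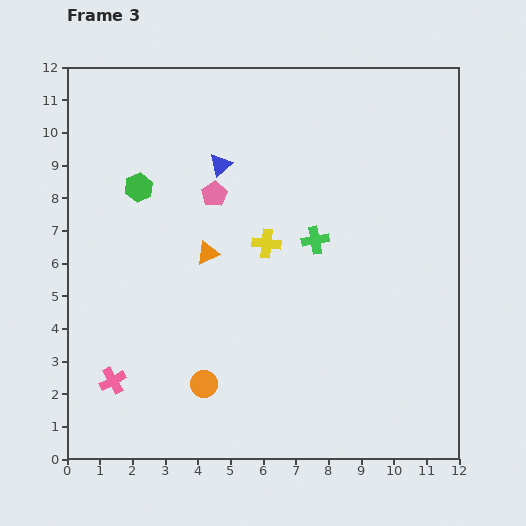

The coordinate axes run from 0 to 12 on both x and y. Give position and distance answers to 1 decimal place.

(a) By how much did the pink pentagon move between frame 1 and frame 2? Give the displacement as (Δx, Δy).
(-3.1, -0.5)

The pink pentagon was at (10.8, 9.1) in frame 1 and (7.7, 8.6) in frame 2.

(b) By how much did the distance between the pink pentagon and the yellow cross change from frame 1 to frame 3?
-4.9

Distance in frame 1: 7.1. Distance in frame 3: 2.2.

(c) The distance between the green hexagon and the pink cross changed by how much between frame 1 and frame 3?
+1.0

Distance in frame 1: 5.0. Distance in frame 3: 6.0.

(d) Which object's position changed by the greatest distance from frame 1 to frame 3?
the blue triangle

(moved 8.2; next 6.4)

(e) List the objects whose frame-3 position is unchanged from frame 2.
the green hexagon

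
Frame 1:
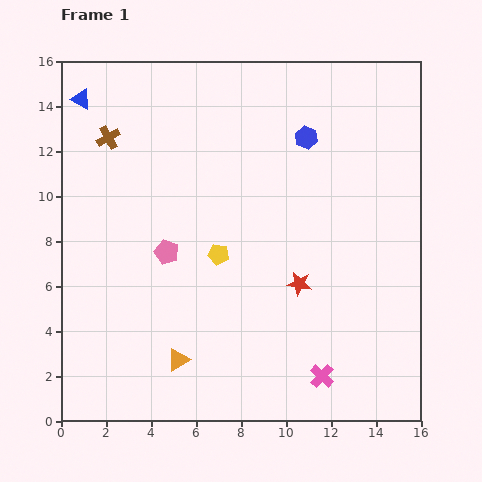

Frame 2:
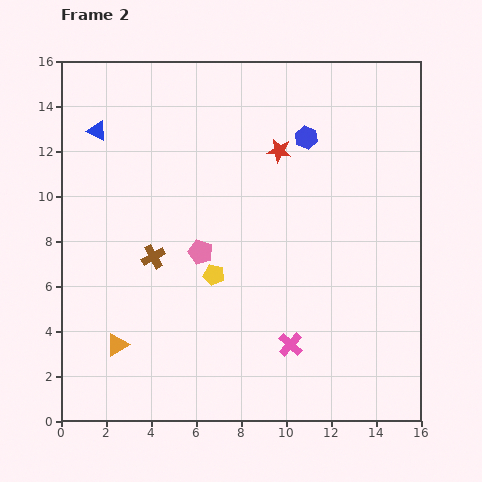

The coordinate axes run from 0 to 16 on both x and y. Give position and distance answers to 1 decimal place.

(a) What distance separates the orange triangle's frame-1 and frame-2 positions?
2.8

The orange triangle moved from (5.2, 2.7) to (2.5, 3.4), a distance of √(2.7² + 0.7²) ≈ 2.8.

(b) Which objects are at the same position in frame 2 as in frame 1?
the blue hexagon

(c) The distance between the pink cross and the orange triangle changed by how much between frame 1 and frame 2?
+1.3

Distance in frame 1: 6.4. Distance in frame 2: 7.7.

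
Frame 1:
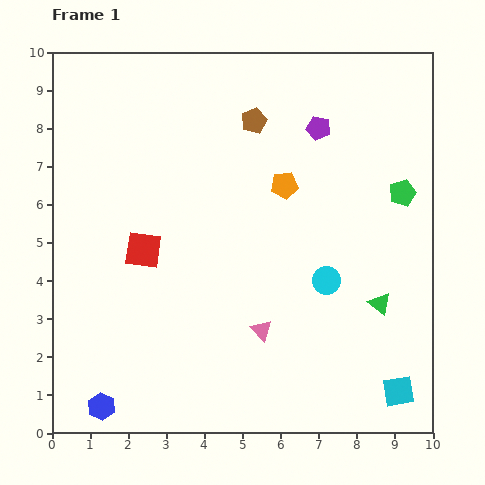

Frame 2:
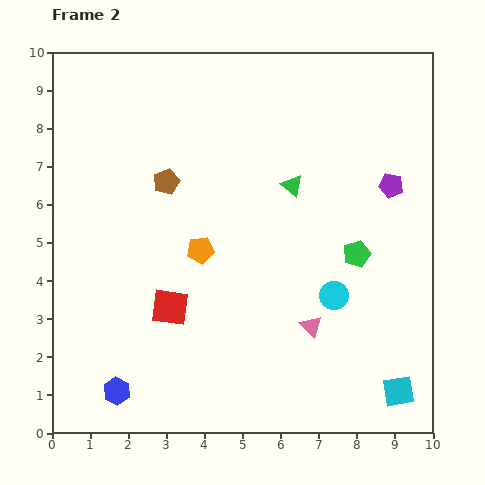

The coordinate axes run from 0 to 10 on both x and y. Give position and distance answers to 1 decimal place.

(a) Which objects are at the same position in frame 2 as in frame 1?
the cyan square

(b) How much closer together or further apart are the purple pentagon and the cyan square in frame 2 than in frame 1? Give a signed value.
-1.8

Distance in frame 1: 7.2. Distance in frame 2: 5.4.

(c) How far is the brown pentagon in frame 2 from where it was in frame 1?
2.8

The brown pentagon moved from (5.3, 8.2) to (3.0, 6.6), a distance of √(2.3² + 1.6²) ≈ 2.8.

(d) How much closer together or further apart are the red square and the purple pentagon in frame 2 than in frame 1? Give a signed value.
+1.0

Distance in frame 1: 5.6. Distance in frame 2: 6.6.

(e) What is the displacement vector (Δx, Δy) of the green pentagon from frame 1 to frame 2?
(-1.2, -1.6)

The green pentagon was at (9.2, 6.3) in frame 1 and (8.0, 4.7) in frame 2.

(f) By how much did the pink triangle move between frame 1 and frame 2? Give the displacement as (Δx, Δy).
(1.3, 0.1)

The pink triangle was at (5.5, 2.7) in frame 1 and (6.8, 2.8) in frame 2.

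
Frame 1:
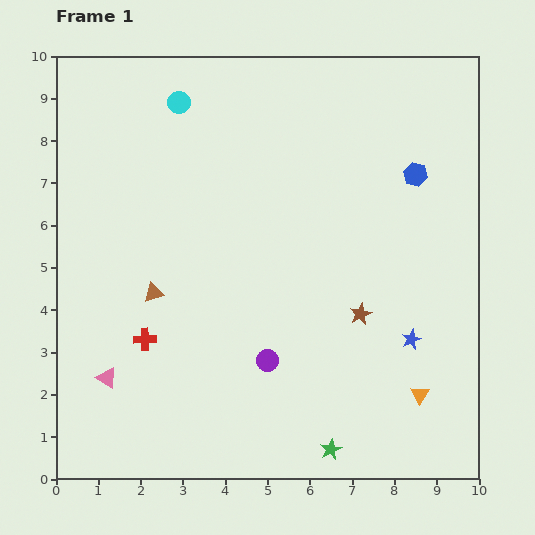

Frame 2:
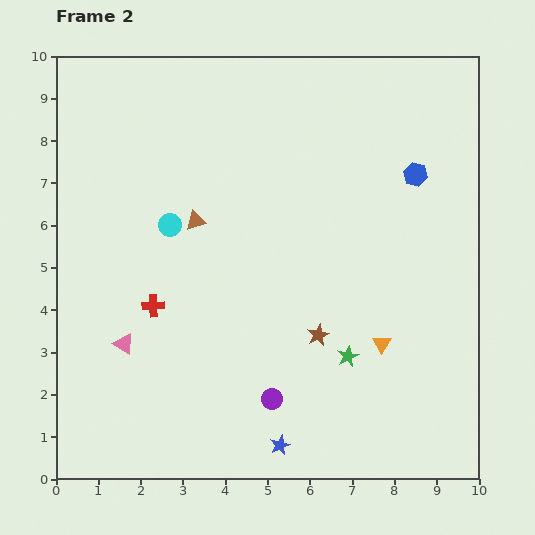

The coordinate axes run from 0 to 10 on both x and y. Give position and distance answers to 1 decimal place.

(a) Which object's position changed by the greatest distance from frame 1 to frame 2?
the blue star

(moved 4.0; next 2.9)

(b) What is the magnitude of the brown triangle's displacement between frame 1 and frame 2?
2.0

The brown triangle moved from (2.3, 4.4) to (3.3, 6.1), a distance of √(1.0² + 1.7²) ≈ 2.0.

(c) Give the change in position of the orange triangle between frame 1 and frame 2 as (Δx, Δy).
(-0.9, 1.2)

The orange triangle was at (8.6, 2.0) in frame 1 and (7.7, 3.2) in frame 2.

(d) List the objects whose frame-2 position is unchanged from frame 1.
the blue hexagon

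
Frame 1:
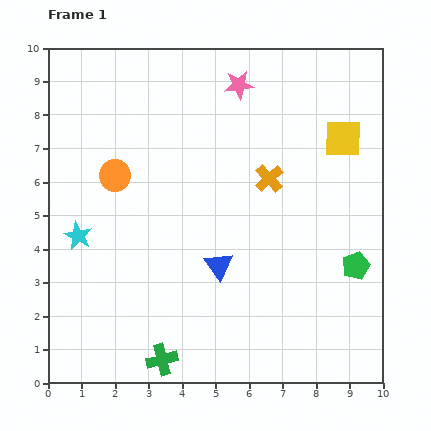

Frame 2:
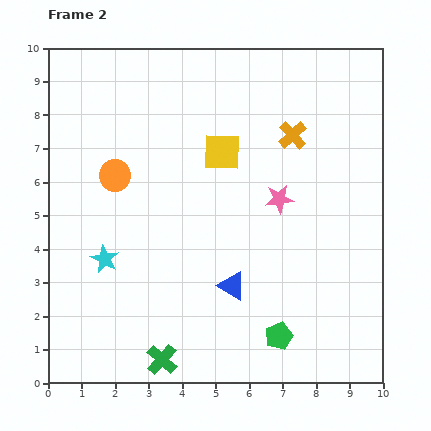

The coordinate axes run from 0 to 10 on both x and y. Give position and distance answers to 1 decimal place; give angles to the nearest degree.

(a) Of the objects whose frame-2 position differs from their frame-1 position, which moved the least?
the blue triangle

(moved 0.7)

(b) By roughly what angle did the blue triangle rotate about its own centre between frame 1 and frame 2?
24° counter-clockwise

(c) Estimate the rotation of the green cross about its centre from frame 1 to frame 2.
34° counter-clockwise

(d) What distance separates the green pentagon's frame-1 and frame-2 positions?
3.1

The green pentagon moved from (9.2, 3.5) to (6.9, 1.4), a distance of √(2.3² + 2.1²) ≈ 3.1.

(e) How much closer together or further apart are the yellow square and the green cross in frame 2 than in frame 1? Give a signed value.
-2.0

Distance in frame 1: 8.5. Distance in frame 2: 6.5.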